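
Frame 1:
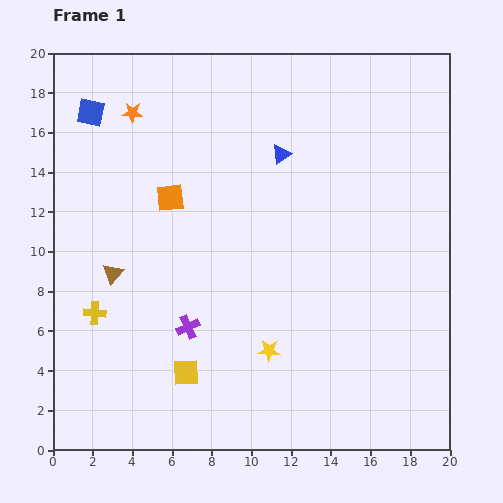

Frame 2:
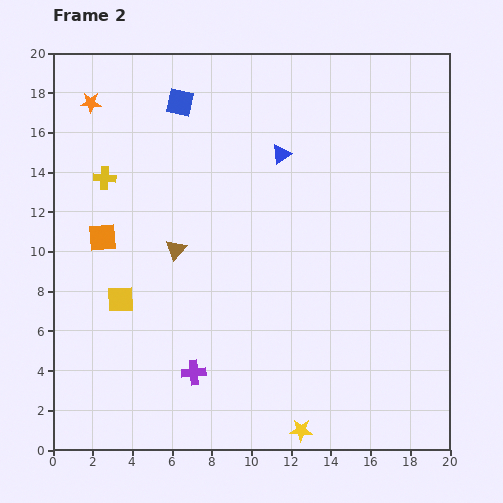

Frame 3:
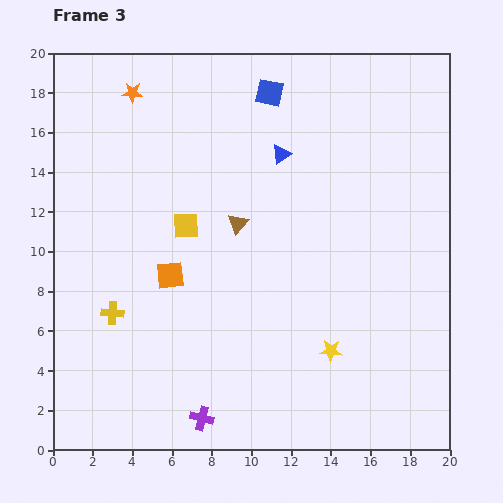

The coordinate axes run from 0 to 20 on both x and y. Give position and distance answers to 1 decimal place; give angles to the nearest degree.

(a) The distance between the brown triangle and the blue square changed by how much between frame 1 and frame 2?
-0.8

Distance in frame 1: 8.2. Distance in frame 2: 7.4.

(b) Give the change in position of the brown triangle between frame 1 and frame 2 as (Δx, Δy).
(3.2, 1.2)

The brown triangle was at (3.0, 8.9) in frame 1 and (6.2, 10.1) in frame 2.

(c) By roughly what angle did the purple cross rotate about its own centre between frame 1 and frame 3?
39° clockwise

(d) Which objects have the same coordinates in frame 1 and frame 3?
the blue triangle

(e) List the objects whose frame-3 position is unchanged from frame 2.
the blue triangle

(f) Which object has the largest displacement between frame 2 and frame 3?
the yellow cross

(moved 6.8; next 5.0)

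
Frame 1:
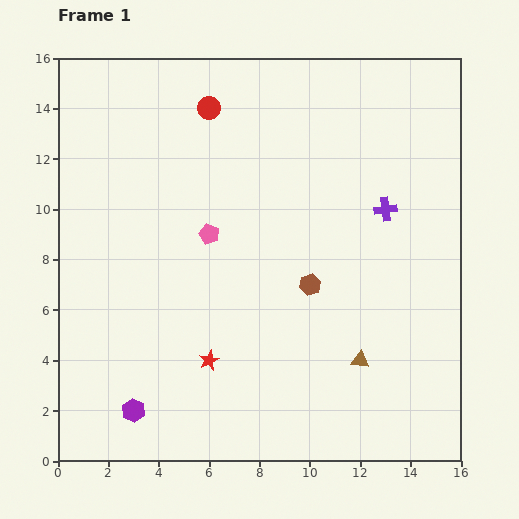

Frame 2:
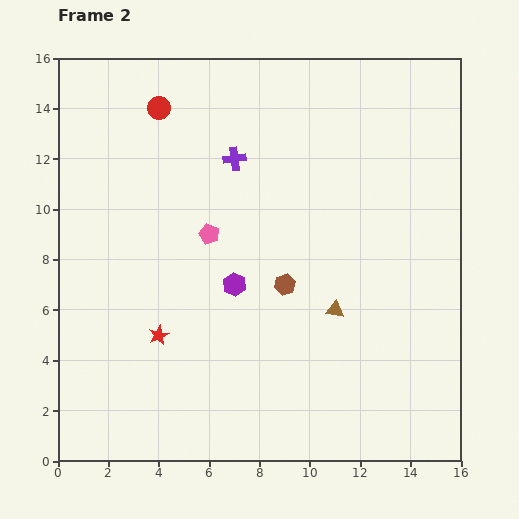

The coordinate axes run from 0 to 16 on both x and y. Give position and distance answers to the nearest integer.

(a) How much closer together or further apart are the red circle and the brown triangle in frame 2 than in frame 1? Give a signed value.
-1

Distance in frame 1: 12. Distance in frame 2: 11.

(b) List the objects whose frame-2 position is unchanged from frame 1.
the pink pentagon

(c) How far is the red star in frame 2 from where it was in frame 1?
2

The red star moved from (6, 4) to (4, 5), a distance of √(2² + 1²) ≈ 2.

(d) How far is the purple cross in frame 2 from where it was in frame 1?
6

The purple cross moved from (13, 10) to (7, 12), a distance of √(6² + 2²) ≈ 6.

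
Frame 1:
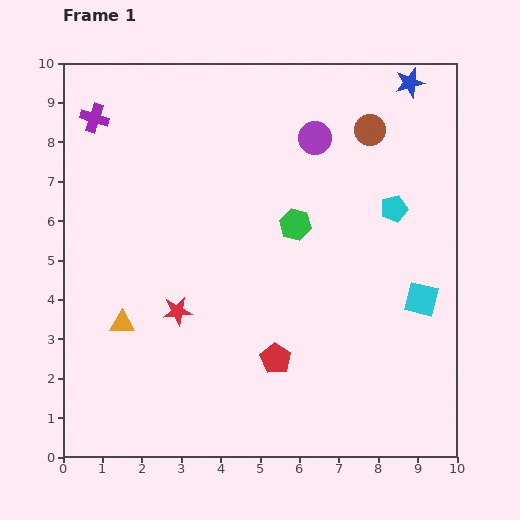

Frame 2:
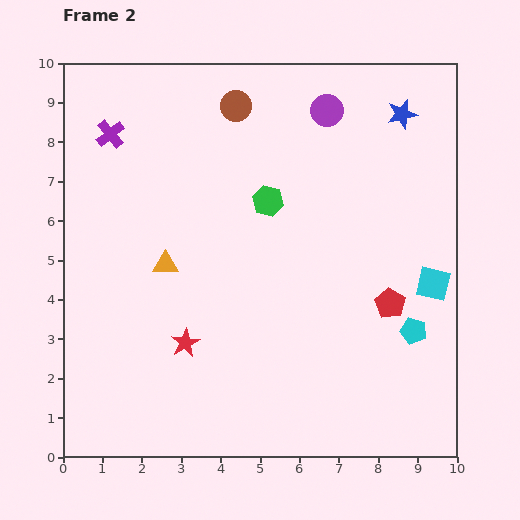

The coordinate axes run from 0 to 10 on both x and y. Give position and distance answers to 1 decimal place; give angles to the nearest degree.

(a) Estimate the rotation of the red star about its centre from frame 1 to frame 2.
23° counter-clockwise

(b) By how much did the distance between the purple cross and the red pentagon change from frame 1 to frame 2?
+0.7

Distance in frame 1: 7.6. Distance in frame 2: 8.3.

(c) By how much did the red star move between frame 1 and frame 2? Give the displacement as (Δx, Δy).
(0.2, -0.8)

The red star was at (2.9, 3.7) in frame 1 and (3.1, 2.9) in frame 2.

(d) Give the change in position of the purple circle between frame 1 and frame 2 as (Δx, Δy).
(0.3, 0.7)

The purple circle was at (6.4, 8.1) in frame 1 and (6.7, 8.8) in frame 2.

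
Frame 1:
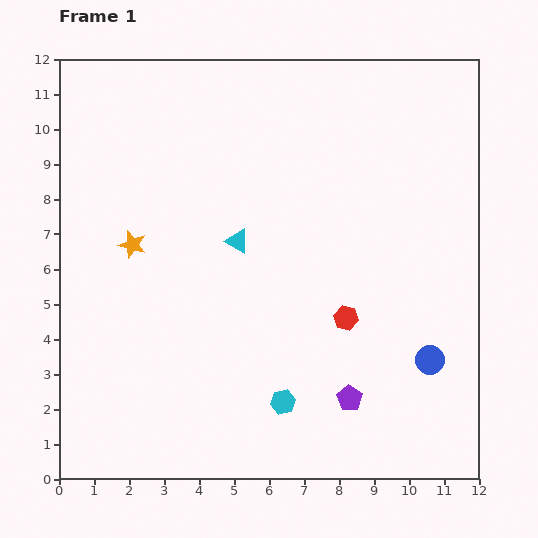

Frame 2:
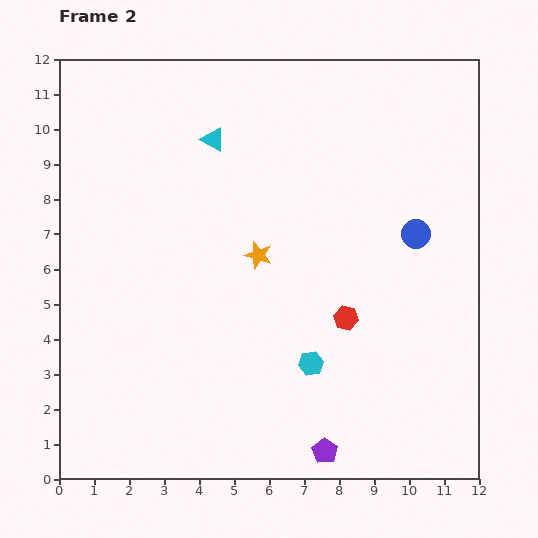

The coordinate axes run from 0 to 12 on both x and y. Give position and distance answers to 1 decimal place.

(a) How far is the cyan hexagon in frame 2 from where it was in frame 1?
1.4

The cyan hexagon moved from (6.4, 2.2) to (7.2, 3.3), a distance of √(0.8² + 1.1²) ≈ 1.4.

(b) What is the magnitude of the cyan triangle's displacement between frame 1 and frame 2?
3.0

The cyan triangle moved from (5.1, 6.8) to (4.4, 9.7), a distance of √(0.7² + 2.9²) ≈ 3.0.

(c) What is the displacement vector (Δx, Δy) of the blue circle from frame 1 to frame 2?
(-0.4, 3.6)

The blue circle was at (10.6, 3.4) in frame 1 and (10.2, 7.0) in frame 2.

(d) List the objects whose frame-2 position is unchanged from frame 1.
the red hexagon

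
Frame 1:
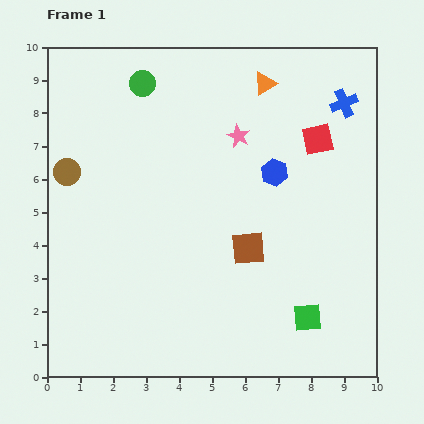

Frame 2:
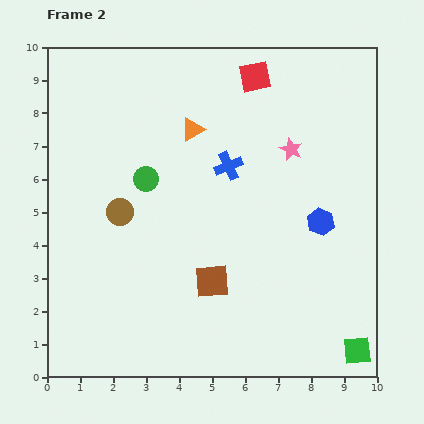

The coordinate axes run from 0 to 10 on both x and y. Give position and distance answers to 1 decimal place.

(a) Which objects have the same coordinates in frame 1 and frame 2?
none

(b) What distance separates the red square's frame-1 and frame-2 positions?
2.7

The red square moved from (8.2, 7.2) to (6.3, 9.1), a distance of √(1.9² + 1.9²) ≈ 2.7.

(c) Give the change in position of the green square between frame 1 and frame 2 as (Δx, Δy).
(1.5, -1.0)

The green square was at (7.9, 1.8) in frame 1 and (9.4, 0.8) in frame 2.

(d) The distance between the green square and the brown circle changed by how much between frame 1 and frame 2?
-0.2

Distance in frame 1: 8.5. Distance in frame 2: 8.3.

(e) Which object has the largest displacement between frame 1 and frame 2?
the blue cross

(moved 4.0; next 2.9)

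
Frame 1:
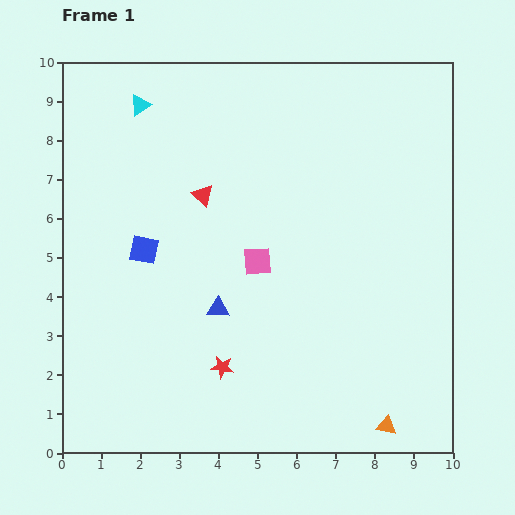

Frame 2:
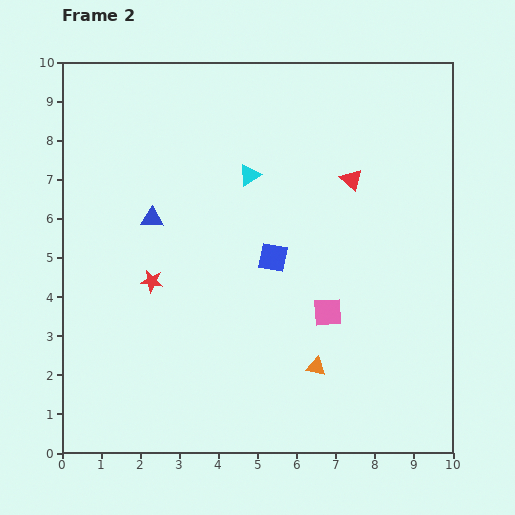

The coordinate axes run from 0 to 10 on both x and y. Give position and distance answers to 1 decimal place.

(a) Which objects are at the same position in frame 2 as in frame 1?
none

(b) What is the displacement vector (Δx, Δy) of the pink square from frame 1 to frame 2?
(1.8, -1.3)

The pink square was at (5.0, 4.9) in frame 1 and (6.8, 3.6) in frame 2.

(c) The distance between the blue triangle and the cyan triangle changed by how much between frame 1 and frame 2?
-2.9

Distance in frame 1: 5.6. Distance in frame 2: 2.7.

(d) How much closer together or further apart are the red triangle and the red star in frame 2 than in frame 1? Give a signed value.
+1.3

Distance in frame 1: 4.4. Distance in frame 2: 5.7.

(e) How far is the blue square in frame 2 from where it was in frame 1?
3.3

The blue square moved from (2.1, 5.2) to (5.4, 5.0), a distance of √(3.3² + 0.2²) ≈ 3.3.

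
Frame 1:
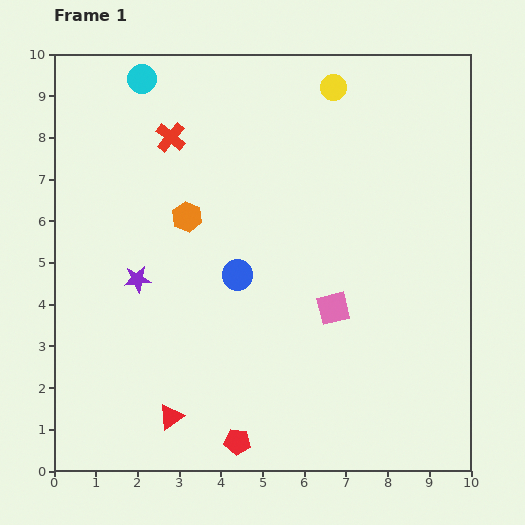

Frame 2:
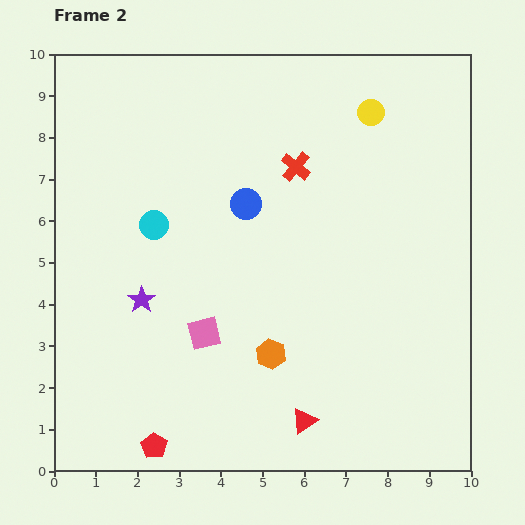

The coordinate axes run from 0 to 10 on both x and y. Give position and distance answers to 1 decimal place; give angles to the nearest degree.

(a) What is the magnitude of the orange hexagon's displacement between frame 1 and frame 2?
3.9

The orange hexagon moved from (3.2, 6.1) to (5.2, 2.8), a distance of √(2.0² + 3.3²) ≈ 3.9.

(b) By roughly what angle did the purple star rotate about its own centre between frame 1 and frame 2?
29° counter-clockwise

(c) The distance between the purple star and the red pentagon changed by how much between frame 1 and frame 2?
-1.1

Distance in frame 1: 4.6. Distance in frame 2: 3.5.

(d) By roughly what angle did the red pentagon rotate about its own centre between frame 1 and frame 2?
28° clockwise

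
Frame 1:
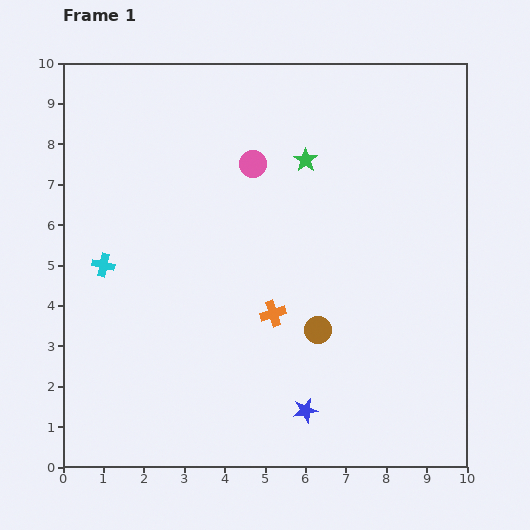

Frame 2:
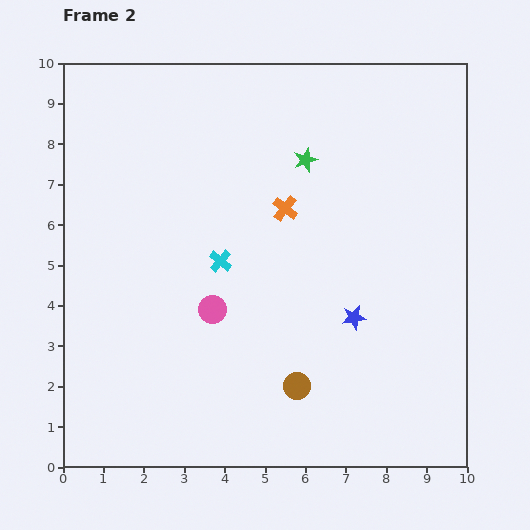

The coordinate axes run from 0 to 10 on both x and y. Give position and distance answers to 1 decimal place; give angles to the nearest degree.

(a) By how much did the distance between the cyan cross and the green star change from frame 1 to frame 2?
-2.3

Distance in frame 1: 5.6. Distance in frame 2: 3.3.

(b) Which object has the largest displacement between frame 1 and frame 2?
the pink circle

(moved 3.7; next 2.9)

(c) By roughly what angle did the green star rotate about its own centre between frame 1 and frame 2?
17° clockwise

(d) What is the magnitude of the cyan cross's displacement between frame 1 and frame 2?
2.9

The cyan cross moved from (1.0, 5.0) to (3.9, 5.1), a distance of √(2.9² + 0.1²) ≈ 2.9.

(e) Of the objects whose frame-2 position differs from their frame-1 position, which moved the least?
the brown circle

(moved 1.5)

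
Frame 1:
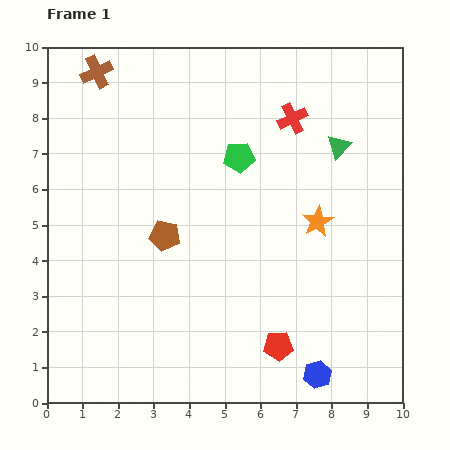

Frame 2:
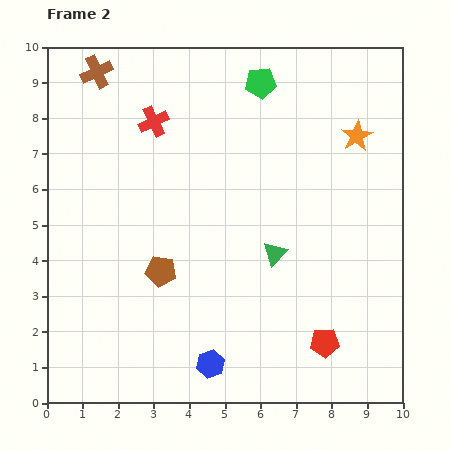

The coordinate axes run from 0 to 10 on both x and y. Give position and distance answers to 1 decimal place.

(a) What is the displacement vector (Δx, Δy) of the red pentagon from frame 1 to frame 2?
(1.3, 0.1)

The red pentagon was at (6.5, 1.6) in frame 1 and (7.8, 1.7) in frame 2.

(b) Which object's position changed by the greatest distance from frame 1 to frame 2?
the red cross

(moved 3.9; next 3.5)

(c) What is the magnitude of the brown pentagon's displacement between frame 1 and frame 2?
1.0

The brown pentagon moved from (3.3, 4.7) to (3.2, 3.7), a distance of √(0.1² + 1.0²) ≈ 1.0.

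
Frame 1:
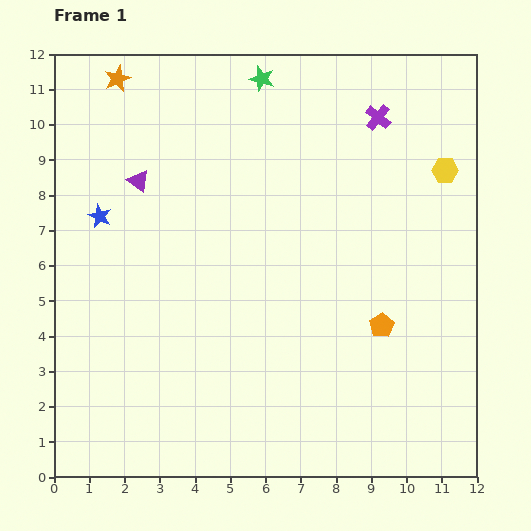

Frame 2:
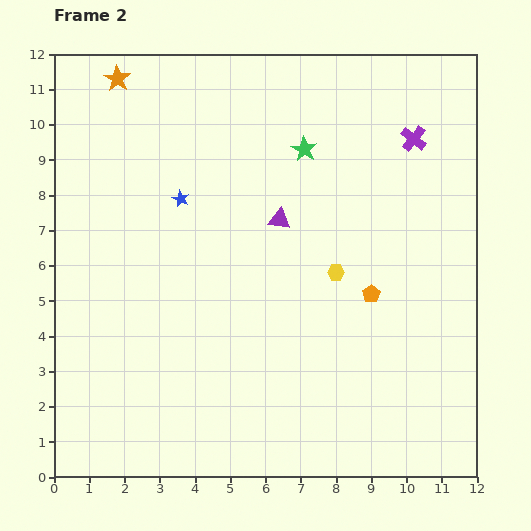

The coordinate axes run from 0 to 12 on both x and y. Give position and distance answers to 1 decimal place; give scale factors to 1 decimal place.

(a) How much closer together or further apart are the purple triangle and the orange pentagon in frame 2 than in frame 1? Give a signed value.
-4.7

Distance in frame 1: 8.0. Distance in frame 2: 3.3.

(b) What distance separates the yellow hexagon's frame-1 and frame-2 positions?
4.2

The yellow hexagon moved from (11.1, 8.7) to (8.0, 5.8), a distance of √(3.1² + 2.9²) ≈ 4.2.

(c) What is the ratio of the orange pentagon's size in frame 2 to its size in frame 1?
0.7×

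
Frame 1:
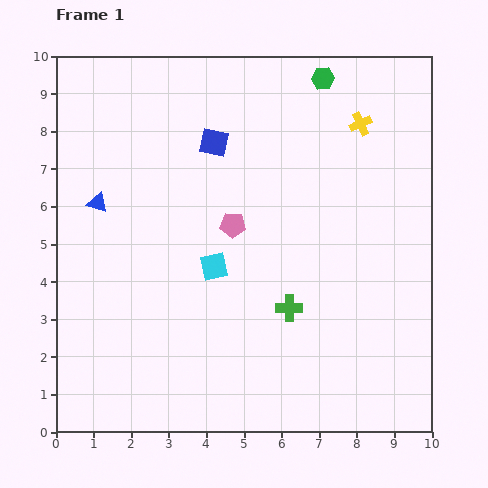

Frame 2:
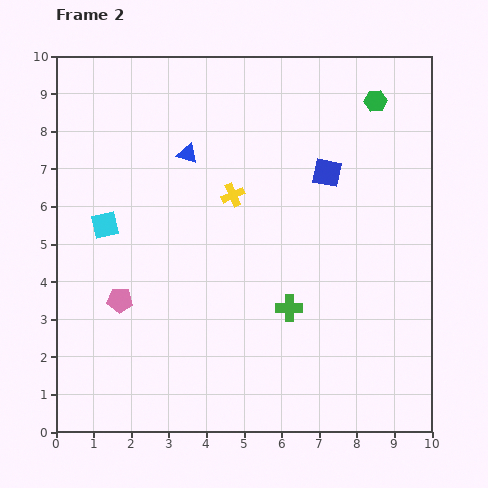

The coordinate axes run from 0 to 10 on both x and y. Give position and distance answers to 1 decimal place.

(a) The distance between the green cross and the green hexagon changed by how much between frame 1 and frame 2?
-0.2

Distance in frame 1: 6.2. Distance in frame 2: 6.0.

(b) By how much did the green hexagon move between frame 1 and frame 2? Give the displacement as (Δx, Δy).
(1.4, -0.6)

The green hexagon was at (7.1, 9.4) in frame 1 and (8.5, 8.8) in frame 2.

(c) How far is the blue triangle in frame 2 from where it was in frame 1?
2.7

The blue triangle moved from (1.1, 6.1) to (3.5, 7.4), a distance of √(2.4² + 1.3²) ≈ 2.7.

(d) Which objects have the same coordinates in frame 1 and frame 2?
the green cross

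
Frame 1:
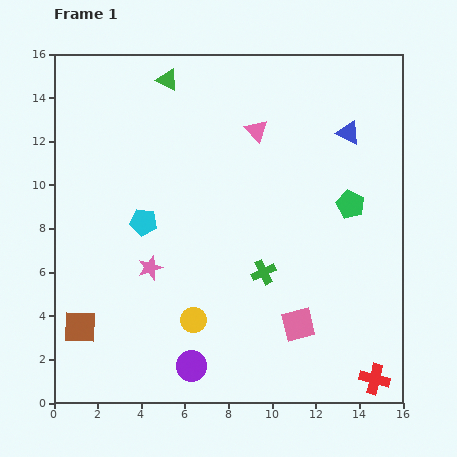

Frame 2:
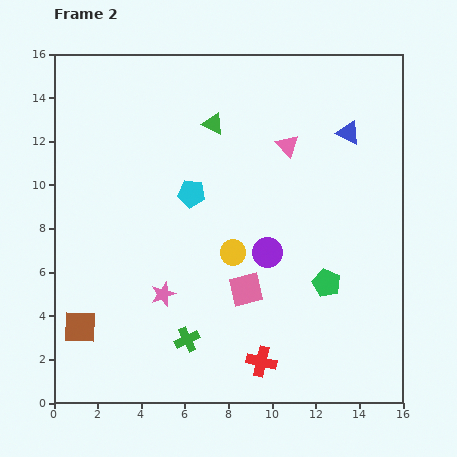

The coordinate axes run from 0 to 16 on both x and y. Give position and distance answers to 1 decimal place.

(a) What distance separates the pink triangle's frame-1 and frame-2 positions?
1.6

The pink triangle moved from (9.3, 12.5) to (10.7, 11.8), a distance of √(1.4² + 0.7²) ≈ 1.6.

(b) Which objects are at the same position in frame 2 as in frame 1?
the brown square, the blue triangle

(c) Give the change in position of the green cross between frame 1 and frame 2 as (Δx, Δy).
(-3.5, -3.1)

The green cross was at (9.6, 6.0) in frame 1 and (6.1, 2.9) in frame 2.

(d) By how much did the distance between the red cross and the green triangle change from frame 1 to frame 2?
-5.6

Distance in frame 1: 16.7. Distance in frame 2: 11.1.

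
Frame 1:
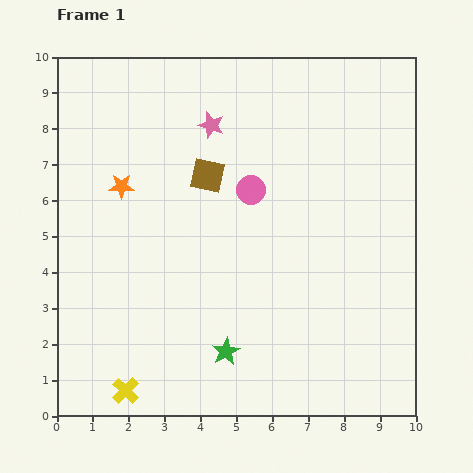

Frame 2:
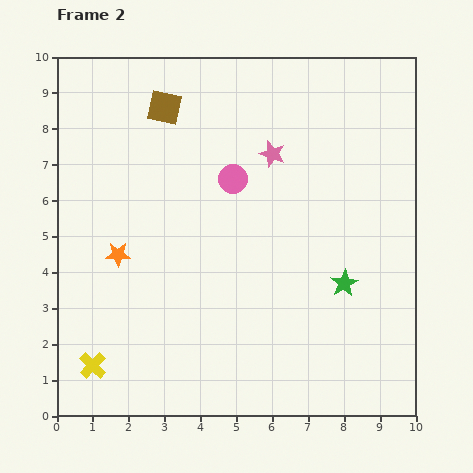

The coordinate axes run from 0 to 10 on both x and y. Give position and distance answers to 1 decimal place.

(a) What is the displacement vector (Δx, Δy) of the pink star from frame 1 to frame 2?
(1.7, -0.8)

The pink star was at (4.3, 8.1) in frame 1 and (6.0, 7.3) in frame 2.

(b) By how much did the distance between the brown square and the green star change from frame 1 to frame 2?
+2.1

Distance in frame 1: 4.9. Distance in frame 2: 7.0.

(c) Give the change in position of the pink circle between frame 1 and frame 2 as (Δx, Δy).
(-0.5, 0.3)

The pink circle was at (5.4, 6.3) in frame 1 and (4.9, 6.6) in frame 2.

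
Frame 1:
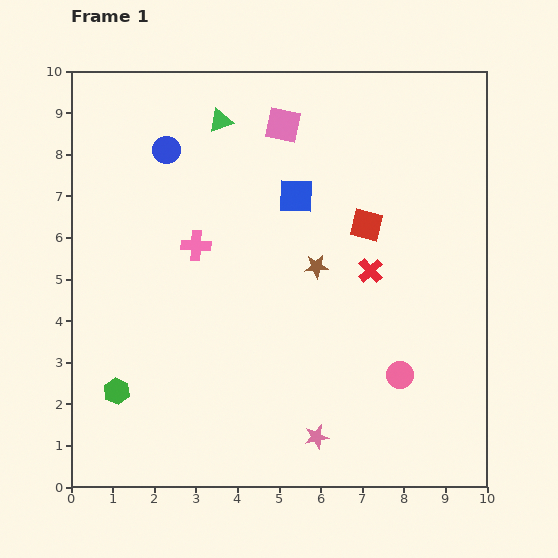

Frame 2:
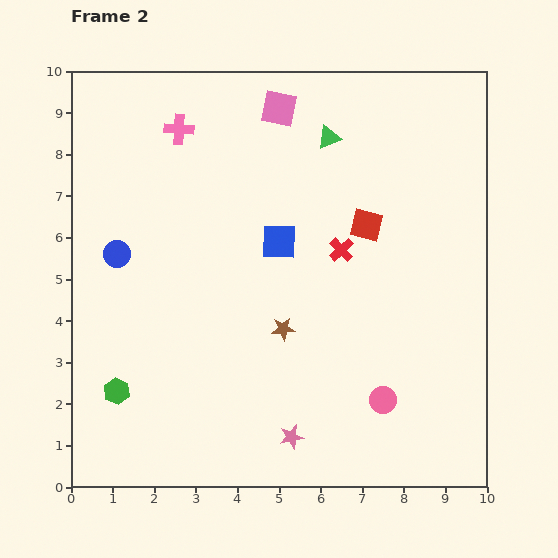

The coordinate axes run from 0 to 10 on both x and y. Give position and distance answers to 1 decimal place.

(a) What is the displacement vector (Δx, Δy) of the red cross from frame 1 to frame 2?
(-0.7, 0.5)

The red cross was at (7.2, 5.2) in frame 1 and (6.5, 5.7) in frame 2.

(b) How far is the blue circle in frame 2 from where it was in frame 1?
2.8

The blue circle moved from (2.3, 8.1) to (1.1, 5.6), a distance of √(1.2² + 2.5²) ≈ 2.8.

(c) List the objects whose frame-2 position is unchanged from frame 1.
the red square, the green hexagon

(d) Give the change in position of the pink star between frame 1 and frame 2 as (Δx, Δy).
(-0.6, 0.0)

The pink star was at (5.9, 1.2) in frame 1 and (5.3, 1.2) in frame 2.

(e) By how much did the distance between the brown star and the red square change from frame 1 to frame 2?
+1.6

Distance in frame 1: 1.6. Distance in frame 2: 3.2.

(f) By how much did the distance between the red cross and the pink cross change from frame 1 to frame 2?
+0.7

Distance in frame 1: 4.2. Distance in frame 2: 4.9.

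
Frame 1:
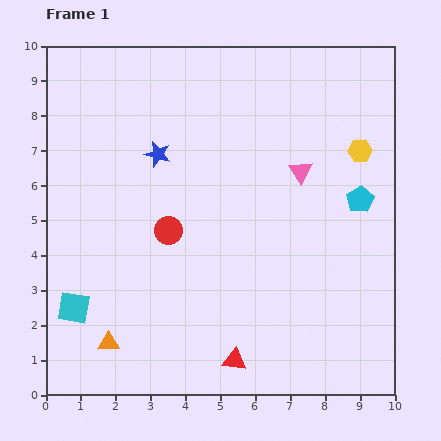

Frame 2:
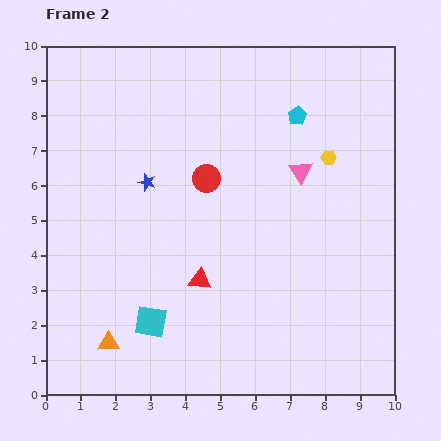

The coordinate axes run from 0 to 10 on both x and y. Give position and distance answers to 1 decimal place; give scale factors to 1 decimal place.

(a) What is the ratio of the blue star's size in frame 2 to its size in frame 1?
0.7×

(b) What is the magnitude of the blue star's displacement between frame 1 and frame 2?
0.9

The blue star moved from (3.2, 6.9) to (2.9, 6.1), a distance of √(0.3² + 0.8²) ≈ 0.9.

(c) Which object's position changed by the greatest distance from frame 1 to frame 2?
the cyan pentagon

(moved 3.0; next 2.5)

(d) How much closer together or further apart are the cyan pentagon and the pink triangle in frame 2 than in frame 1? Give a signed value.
-0.3

Distance in frame 1: 1.9. Distance in frame 2: 1.6.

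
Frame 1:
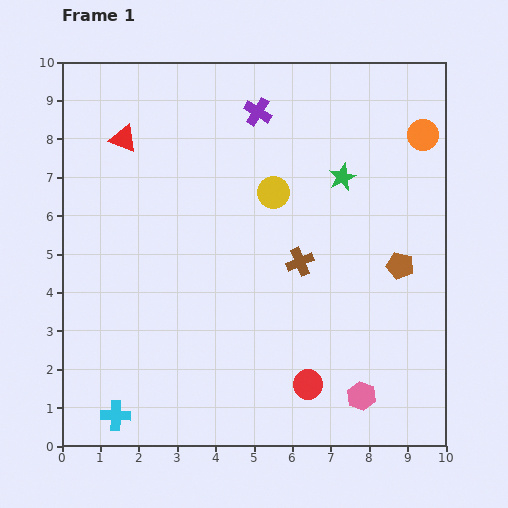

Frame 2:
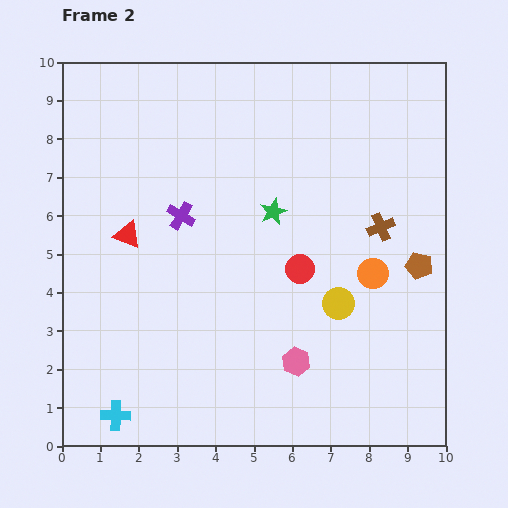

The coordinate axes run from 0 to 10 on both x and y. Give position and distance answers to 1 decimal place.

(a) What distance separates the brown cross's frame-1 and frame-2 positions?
2.3

The brown cross moved from (6.2, 4.8) to (8.3, 5.7), a distance of √(2.1² + 0.9²) ≈ 2.3.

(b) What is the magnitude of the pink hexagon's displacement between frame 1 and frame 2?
1.9

The pink hexagon moved from (7.8, 1.3) to (6.1, 2.2), a distance of √(1.7² + 0.9²) ≈ 1.9.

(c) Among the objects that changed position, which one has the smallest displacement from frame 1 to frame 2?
the brown pentagon

(moved 0.5)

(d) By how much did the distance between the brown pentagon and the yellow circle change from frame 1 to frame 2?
-1.5

Distance in frame 1: 3.8. Distance in frame 2: 2.3.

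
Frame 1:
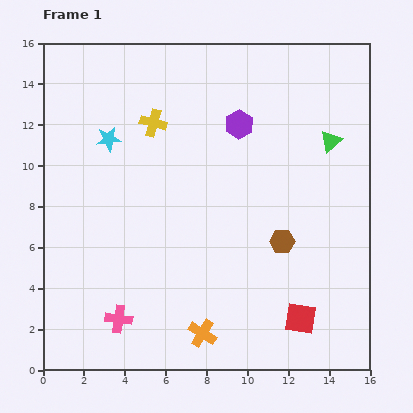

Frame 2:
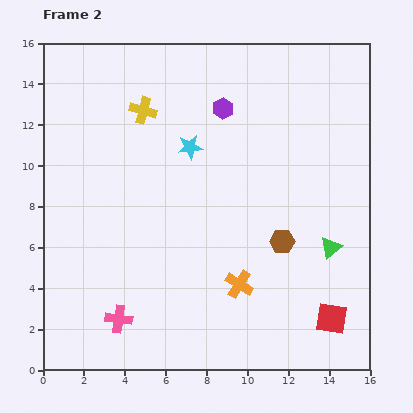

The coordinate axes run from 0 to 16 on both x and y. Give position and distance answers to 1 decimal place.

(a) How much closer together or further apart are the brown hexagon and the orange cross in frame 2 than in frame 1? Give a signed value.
-3.0

Distance in frame 1: 6.0. Distance in frame 2: 3.0.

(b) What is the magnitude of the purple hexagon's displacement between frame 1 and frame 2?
1.1

The purple hexagon moved from (9.6, 12.0) to (8.8, 12.8), a distance of √(0.8² + 0.8²) ≈ 1.1.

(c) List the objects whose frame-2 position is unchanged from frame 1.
the pink cross, the brown hexagon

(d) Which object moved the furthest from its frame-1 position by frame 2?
the green triangle

(moved 5.2; next 4.0)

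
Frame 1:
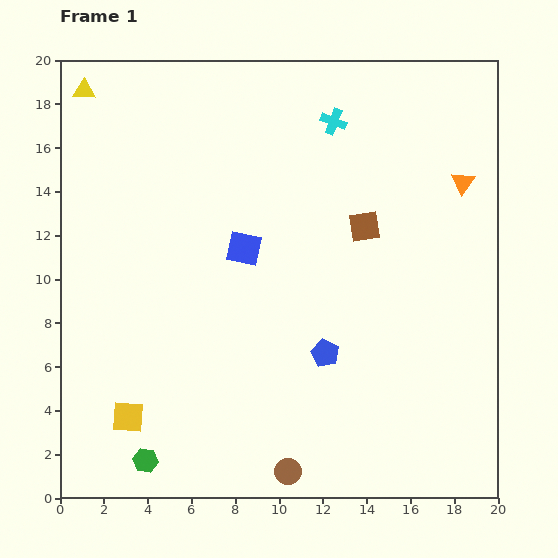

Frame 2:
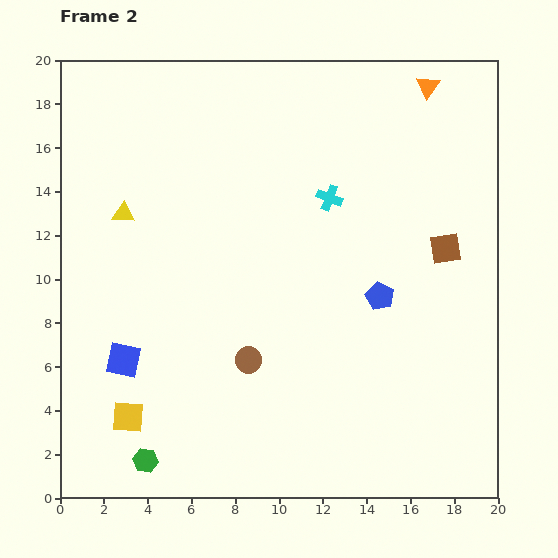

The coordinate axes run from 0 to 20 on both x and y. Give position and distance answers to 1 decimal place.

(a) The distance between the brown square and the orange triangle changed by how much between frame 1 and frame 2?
+2.5

Distance in frame 1: 4.9. Distance in frame 2: 7.4.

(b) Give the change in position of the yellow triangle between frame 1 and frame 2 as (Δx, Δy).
(1.8, -5.6)

The yellow triangle was at (1.1, 18.6) in frame 1 and (2.9, 13.0) in frame 2.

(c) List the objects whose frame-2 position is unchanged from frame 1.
the yellow square, the green hexagon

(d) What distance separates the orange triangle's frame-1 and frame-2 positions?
4.7

The orange triangle moved from (18.4, 14.4) to (16.8, 18.8), a distance of √(1.6² + 4.4²) ≈ 4.7.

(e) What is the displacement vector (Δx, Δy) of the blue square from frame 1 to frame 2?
(-5.5, -5.1)

The blue square was at (8.4, 11.4) in frame 1 and (2.9, 6.3) in frame 2.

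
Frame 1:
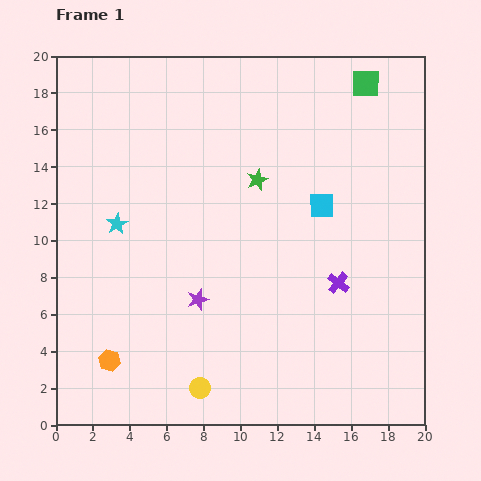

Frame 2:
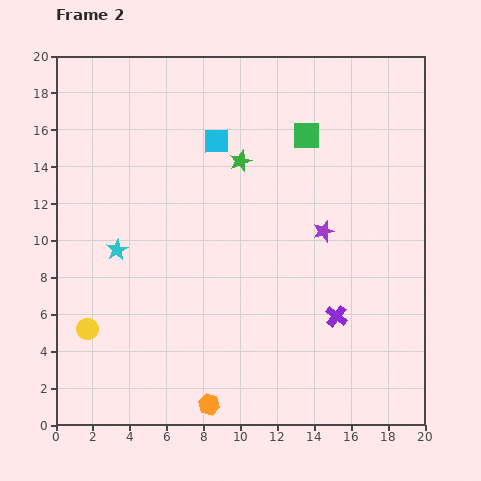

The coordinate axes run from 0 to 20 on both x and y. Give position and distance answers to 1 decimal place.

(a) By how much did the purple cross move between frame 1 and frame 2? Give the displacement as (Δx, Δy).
(-0.1, -1.8)

The purple cross was at (15.3, 7.7) in frame 1 and (15.2, 5.9) in frame 2.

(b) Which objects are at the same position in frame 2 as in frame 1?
none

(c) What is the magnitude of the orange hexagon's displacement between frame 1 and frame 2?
5.9

The orange hexagon moved from (2.9, 3.5) to (8.3, 1.1), a distance of √(5.4² + 2.4²) ≈ 5.9.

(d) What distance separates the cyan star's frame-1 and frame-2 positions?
1.4

The cyan star moved from (3.3, 10.9) to (3.3, 9.5), a distance of √(0.0² + 1.4²) ≈ 1.4.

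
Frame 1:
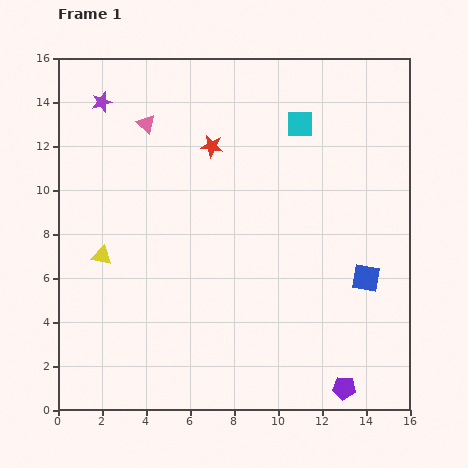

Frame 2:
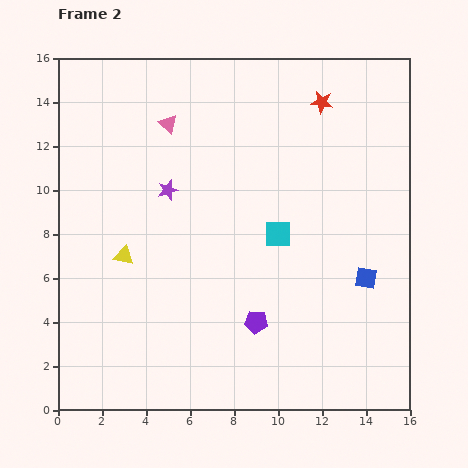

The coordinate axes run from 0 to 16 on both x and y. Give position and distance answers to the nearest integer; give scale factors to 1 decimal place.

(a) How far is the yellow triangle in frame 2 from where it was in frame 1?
1

The yellow triangle moved from (2, 7) to (3, 7), a distance of √(1² + 0²) ≈ 1.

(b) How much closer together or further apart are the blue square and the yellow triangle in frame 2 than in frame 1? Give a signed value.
-1

Distance in frame 1: 12. Distance in frame 2: 11.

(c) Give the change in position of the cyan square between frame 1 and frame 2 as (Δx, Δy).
(-1, -5)

The cyan square was at (11, 13) in frame 1 and (10, 8) in frame 2.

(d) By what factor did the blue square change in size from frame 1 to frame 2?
0.7×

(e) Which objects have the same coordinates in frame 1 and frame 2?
the blue square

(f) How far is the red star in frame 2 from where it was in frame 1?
5

The red star moved from (7, 12) to (12, 14), a distance of √(5² + 2²) ≈ 5.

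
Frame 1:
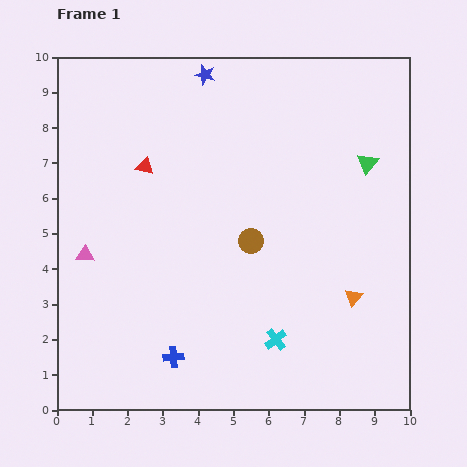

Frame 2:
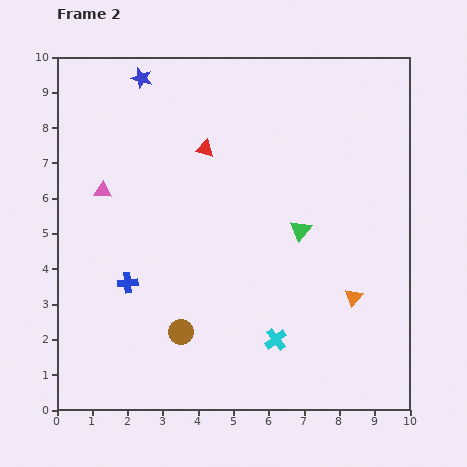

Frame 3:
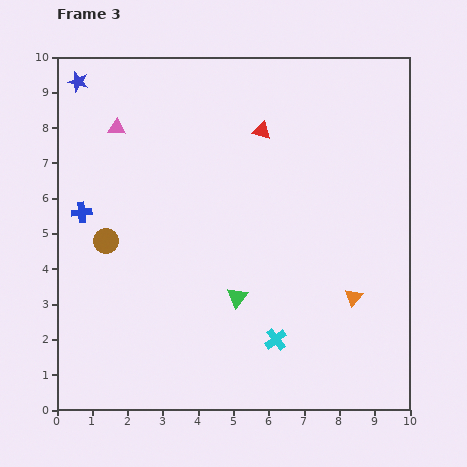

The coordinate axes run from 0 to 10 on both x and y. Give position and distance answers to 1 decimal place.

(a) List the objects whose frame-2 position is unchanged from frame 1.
the cyan cross, the orange triangle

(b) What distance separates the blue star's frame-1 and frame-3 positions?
3.6

The blue star moved from (4.2, 9.5) to (0.6, 9.3), a distance of √(3.6² + 0.2²) ≈ 3.6.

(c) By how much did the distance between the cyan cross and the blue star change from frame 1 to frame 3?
+1.4

Distance in frame 1: 7.8. Distance in frame 3: 9.2.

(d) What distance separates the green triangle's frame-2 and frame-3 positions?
2.6

The green triangle moved from (6.9, 5.1) to (5.1, 3.2), a distance of √(1.8² + 1.9²) ≈ 2.6.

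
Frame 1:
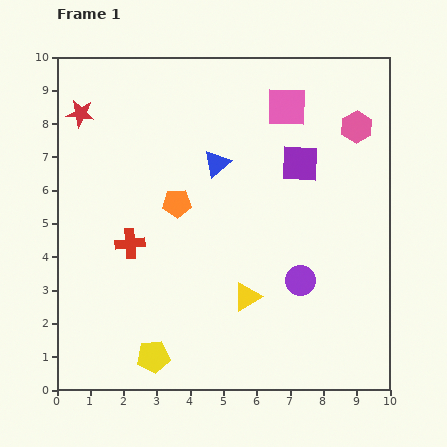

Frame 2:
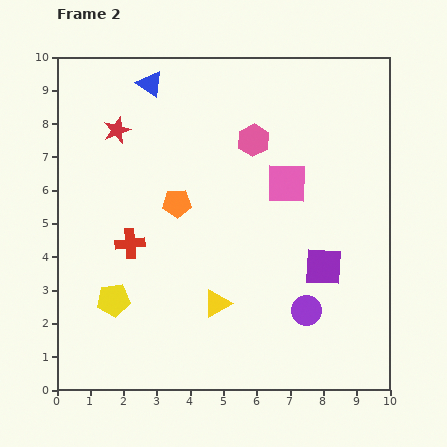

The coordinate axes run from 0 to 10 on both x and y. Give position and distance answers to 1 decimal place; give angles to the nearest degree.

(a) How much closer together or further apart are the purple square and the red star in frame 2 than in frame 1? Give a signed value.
+0.6

Distance in frame 1: 6.8. Distance in frame 2: 7.4.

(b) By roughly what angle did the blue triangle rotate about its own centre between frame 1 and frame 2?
43° counter-clockwise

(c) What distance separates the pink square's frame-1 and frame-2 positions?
2.3

The pink square moved from (6.9, 8.5) to (6.9, 6.2), a distance of √(0.0² + 2.3²) ≈ 2.3.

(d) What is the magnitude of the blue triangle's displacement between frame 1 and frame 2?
3.1

The blue triangle moved from (4.8, 6.8) to (2.8, 9.2), a distance of √(2.0² + 2.4²) ≈ 3.1.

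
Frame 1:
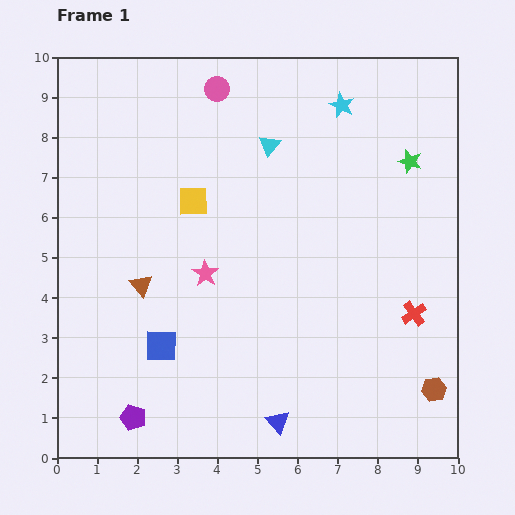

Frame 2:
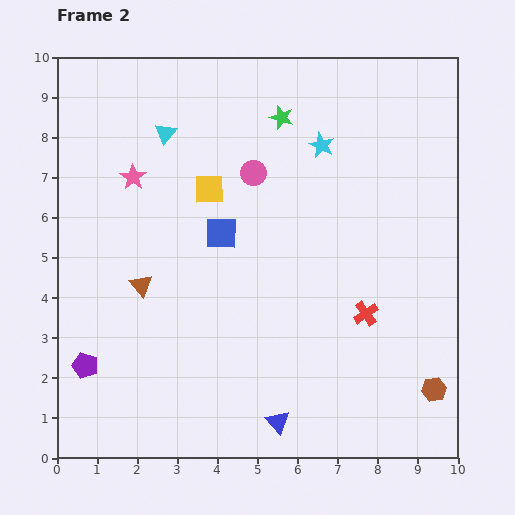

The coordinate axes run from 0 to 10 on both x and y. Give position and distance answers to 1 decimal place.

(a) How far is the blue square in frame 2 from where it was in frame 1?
3.2

The blue square moved from (2.6, 2.8) to (4.1, 5.6), a distance of √(1.5² + 2.8²) ≈ 3.2.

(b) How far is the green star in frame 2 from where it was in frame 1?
3.4

The green star moved from (8.8, 7.4) to (5.6, 8.5), a distance of √(3.2² + 1.1²) ≈ 3.4.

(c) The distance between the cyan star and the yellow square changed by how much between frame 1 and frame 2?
-1.4

Distance in frame 1: 4.4. Distance in frame 2: 3.0.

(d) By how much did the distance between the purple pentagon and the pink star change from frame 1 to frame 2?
+0.9

Distance in frame 1: 4.0. Distance in frame 2: 4.9.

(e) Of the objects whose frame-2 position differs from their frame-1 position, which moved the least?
the yellow square

(moved 0.5)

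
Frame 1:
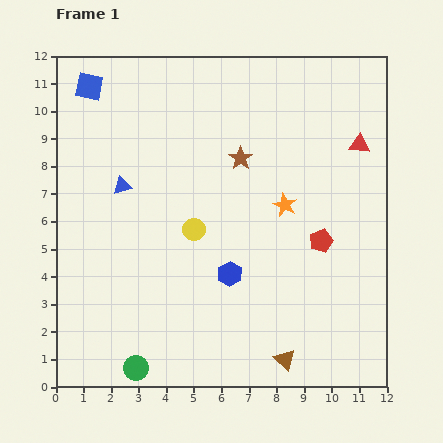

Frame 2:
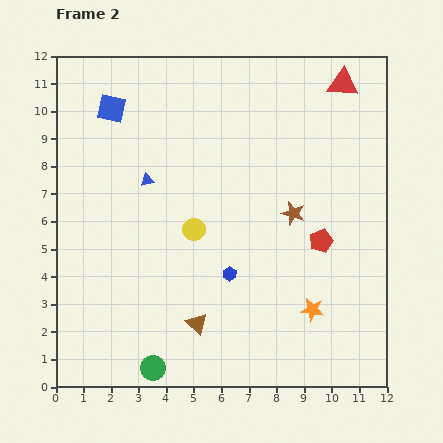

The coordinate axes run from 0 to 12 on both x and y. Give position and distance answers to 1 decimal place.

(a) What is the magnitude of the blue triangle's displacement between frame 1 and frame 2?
0.9

The blue triangle moved from (2.4, 7.3) to (3.3, 7.5), a distance of √(0.9² + 0.2²) ≈ 0.9.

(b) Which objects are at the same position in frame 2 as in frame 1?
the yellow circle, the red pentagon, the blue hexagon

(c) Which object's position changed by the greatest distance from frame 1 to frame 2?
the orange star

(moved 3.9; next 3.5)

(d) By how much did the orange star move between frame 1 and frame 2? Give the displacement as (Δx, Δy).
(1.0, -3.8)

The orange star was at (8.3, 6.6) in frame 1 and (9.3, 2.8) in frame 2.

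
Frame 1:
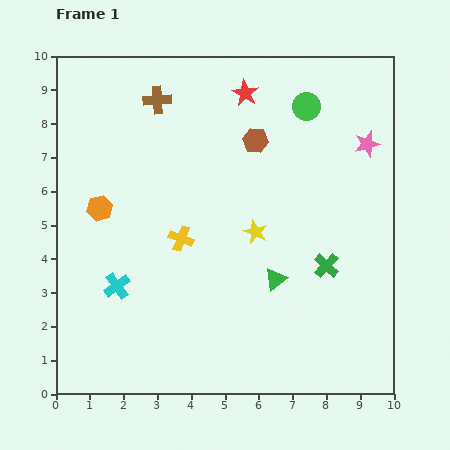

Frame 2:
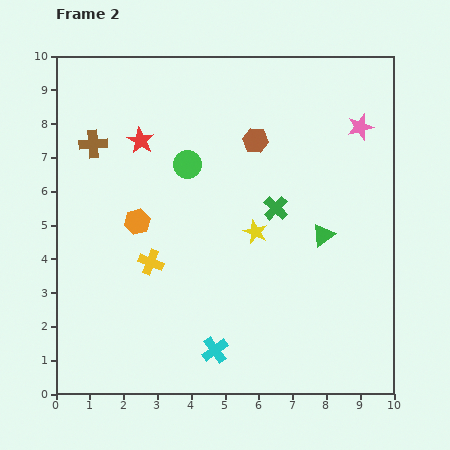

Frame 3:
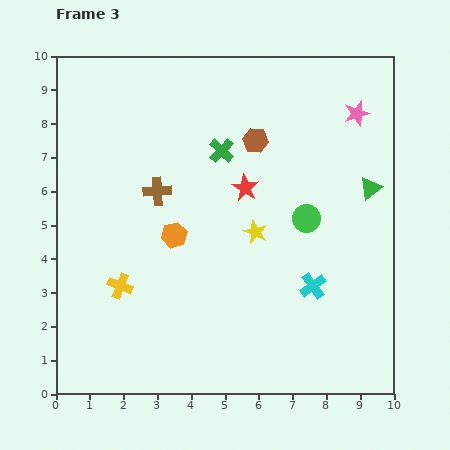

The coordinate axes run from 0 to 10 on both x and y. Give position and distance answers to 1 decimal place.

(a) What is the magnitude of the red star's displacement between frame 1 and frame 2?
3.4

The red star moved from (5.6, 8.9) to (2.5, 7.5), a distance of √(3.1² + 1.4²) ≈ 3.4.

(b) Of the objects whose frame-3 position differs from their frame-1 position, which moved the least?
the pink star

(moved 0.9)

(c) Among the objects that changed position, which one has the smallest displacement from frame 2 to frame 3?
the pink star

(moved 0.4)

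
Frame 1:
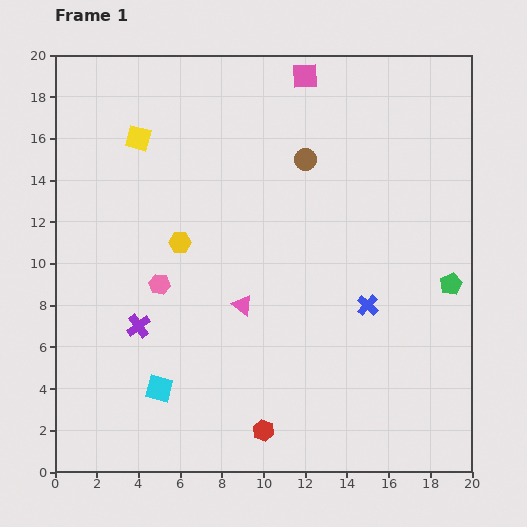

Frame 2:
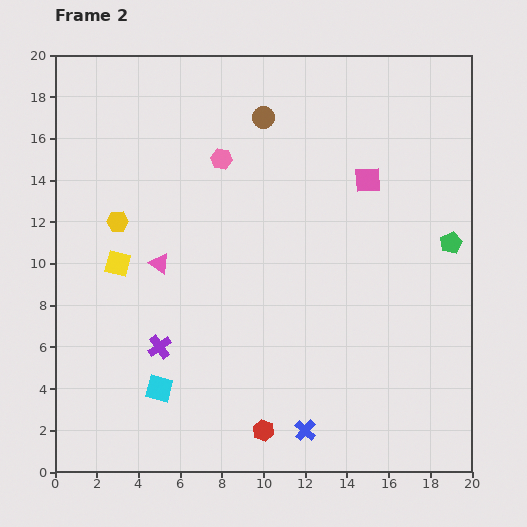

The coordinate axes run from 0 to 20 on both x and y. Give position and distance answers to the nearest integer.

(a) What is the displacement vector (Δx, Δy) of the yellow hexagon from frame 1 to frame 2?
(-3, 1)

The yellow hexagon was at (6, 11) in frame 1 and (3, 12) in frame 2.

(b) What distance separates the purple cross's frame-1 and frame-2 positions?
1

The purple cross moved from (4, 7) to (5, 6), a distance of √(1² + 1²) ≈ 1.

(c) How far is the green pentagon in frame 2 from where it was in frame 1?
2

The green pentagon moved from (19, 9) to (19, 11), a distance of √(0² + 2²) ≈ 2.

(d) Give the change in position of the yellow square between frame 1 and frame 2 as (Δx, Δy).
(-1, -6)

The yellow square was at (4, 16) in frame 1 and (3, 10) in frame 2.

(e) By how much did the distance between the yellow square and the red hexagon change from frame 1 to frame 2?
-4

Distance in frame 1: 15. Distance in frame 2: 11.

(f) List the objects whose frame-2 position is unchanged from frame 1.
the red hexagon, the cyan square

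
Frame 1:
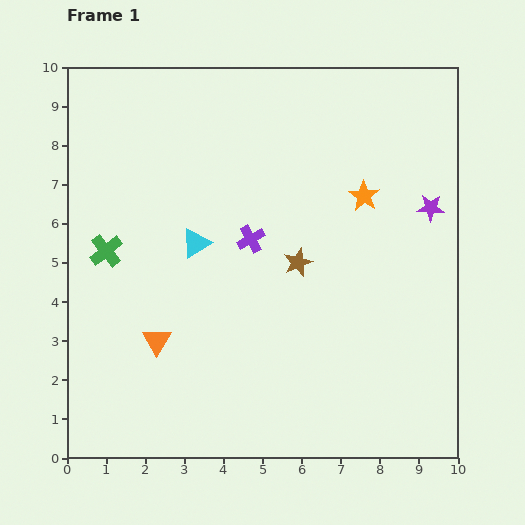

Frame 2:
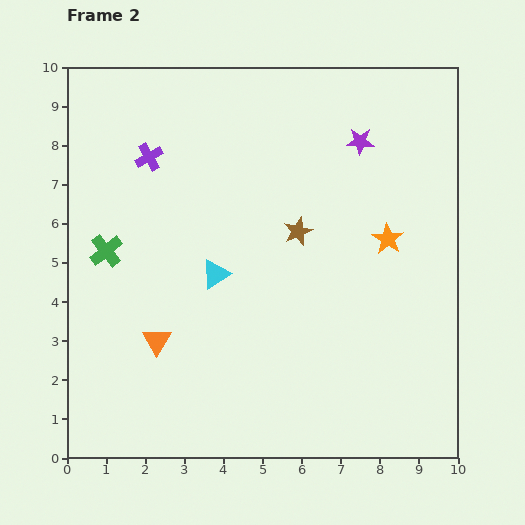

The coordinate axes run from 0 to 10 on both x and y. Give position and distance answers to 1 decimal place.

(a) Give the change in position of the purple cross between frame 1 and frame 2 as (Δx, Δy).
(-2.6, 2.1)

The purple cross was at (4.7, 5.6) in frame 1 and (2.1, 7.7) in frame 2.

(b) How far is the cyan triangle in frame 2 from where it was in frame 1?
0.9

The cyan triangle moved from (3.3, 5.5) to (3.8, 4.7), a distance of √(0.5² + 0.8²) ≈ 0.9.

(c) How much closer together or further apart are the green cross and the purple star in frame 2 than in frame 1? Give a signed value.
-1.3

Distance in frame 1: 8.4. Distance in frame 2: 7.1.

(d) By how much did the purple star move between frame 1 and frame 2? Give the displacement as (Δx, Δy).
(-1.8, 1.7)

The purple star was at (9.3, 6.4) in frame 1 and (7.5, 8.1) in frame 2.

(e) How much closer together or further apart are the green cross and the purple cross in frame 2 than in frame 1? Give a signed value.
-1.1

Distance in frame 1: 3.7. Distance in frame 2: 2.6.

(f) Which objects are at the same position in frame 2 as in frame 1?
the orange triangle, the green cross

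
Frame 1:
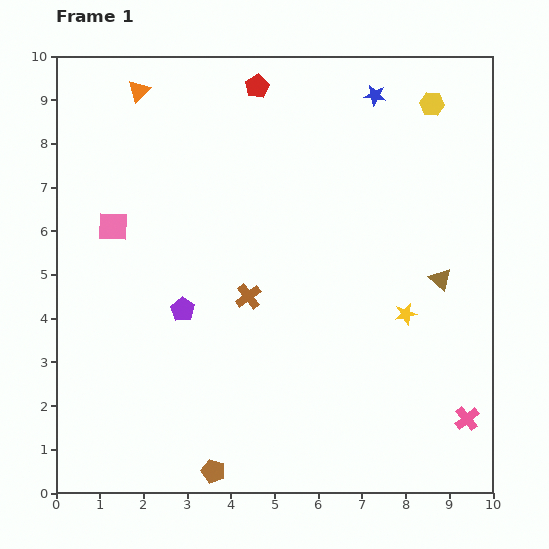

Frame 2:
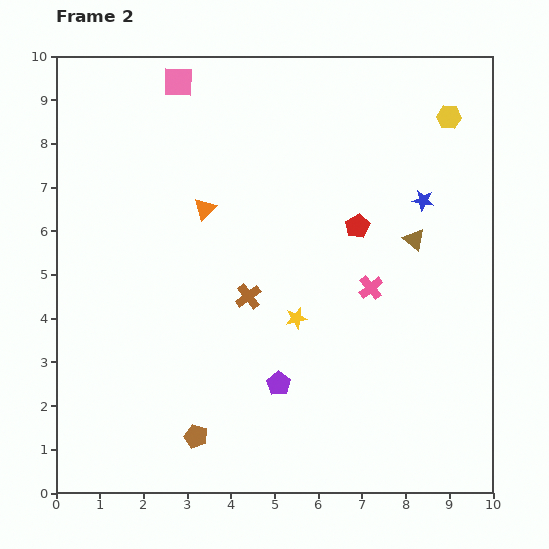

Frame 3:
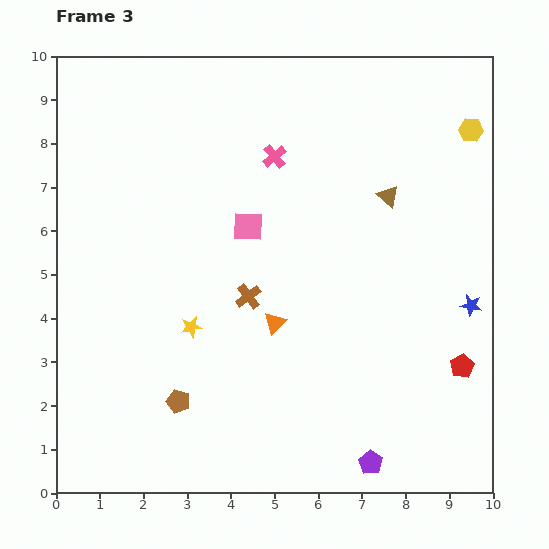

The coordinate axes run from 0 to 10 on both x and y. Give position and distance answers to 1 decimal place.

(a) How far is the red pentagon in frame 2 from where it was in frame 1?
3.9

The red pentagon moved from (4.6, 9.3) to (6.9, 6.1), a distance of √(2.3² + 3.2²) ≈ 3.9.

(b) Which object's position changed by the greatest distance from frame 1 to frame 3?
the red pentagon

(moved 7.9; next 7.4)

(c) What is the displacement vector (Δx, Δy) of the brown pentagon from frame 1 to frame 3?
(-0.8, 1.6)

The brown pentagon was at (3.6, 0.5) in frame 1 and (2.8, 2.1) in frame 3.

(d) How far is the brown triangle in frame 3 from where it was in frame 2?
1.2

The brown triangle moved from (8.2, 5.8) to (7.6, 6.8), a distance of √(0.6² + 1.0²) ≈ 1.2.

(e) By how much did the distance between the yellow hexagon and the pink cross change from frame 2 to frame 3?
+0.2

Distance in frame 2: 4.3. Distance in frame 3: 4.5.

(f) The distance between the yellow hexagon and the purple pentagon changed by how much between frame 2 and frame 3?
+0.7

Distance in frame 2: 7.2. Distance in frame 3: 7.9.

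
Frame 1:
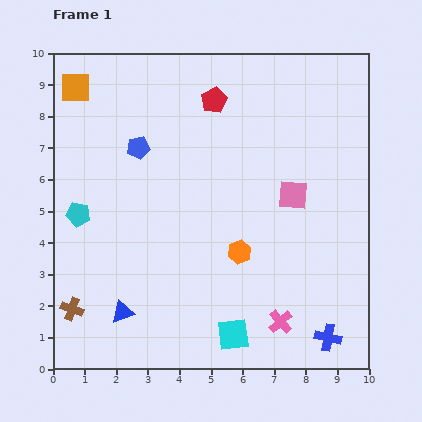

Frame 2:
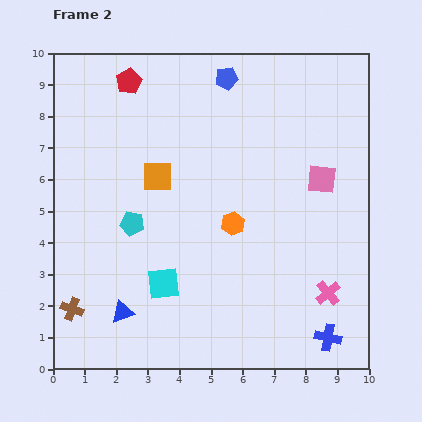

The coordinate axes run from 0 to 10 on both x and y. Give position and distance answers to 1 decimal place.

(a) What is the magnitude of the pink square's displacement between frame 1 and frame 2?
1.0

The pink square moved from (7.6, 5.5) to (8.5, 6.0), a distance of √(0.9² + 0.5²) ≈ 1.0.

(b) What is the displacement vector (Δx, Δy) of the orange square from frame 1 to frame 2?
(2.6, -2.8)

The orange square was at (0.7, 8.9) in frame 1 and (3.3, 6.1) in frame 2.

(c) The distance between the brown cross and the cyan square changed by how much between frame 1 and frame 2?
-2.2

Distance in frame 1: 5.2. Distance in frame 2: 3.0.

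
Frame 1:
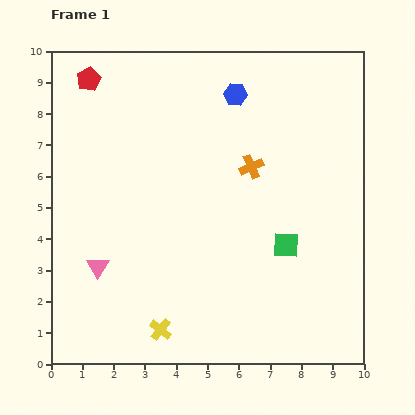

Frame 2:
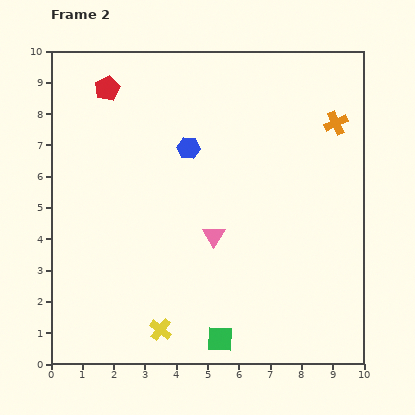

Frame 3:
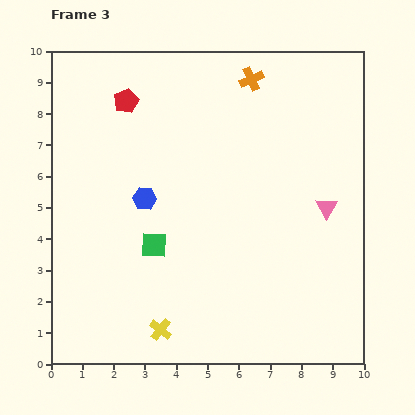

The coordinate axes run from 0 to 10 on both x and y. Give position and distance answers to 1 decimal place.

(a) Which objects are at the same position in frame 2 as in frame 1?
the yellow cross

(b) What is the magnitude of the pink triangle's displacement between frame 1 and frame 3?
7.5

The pink triangle moved from (1.5, 3.1) to (8.8, 5.0), a distance of √(7.3² + 1.9²) ≈ 7.5.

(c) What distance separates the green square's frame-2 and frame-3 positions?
3.7

The green square moved from (5.4, 0.8) to (3.3, 3.8), a distance of √(2.1² + 3.0²) ≈ 3.7.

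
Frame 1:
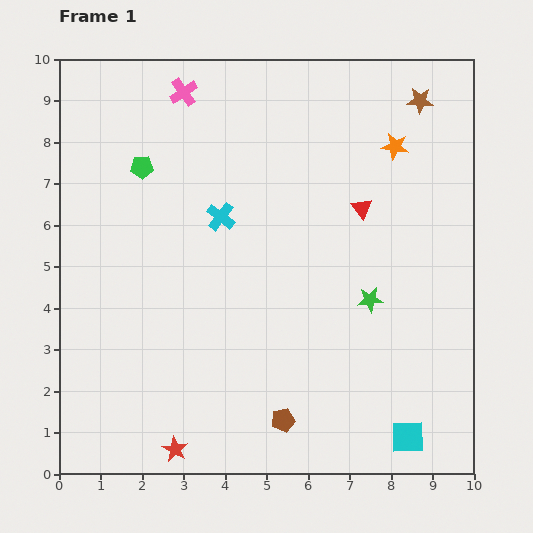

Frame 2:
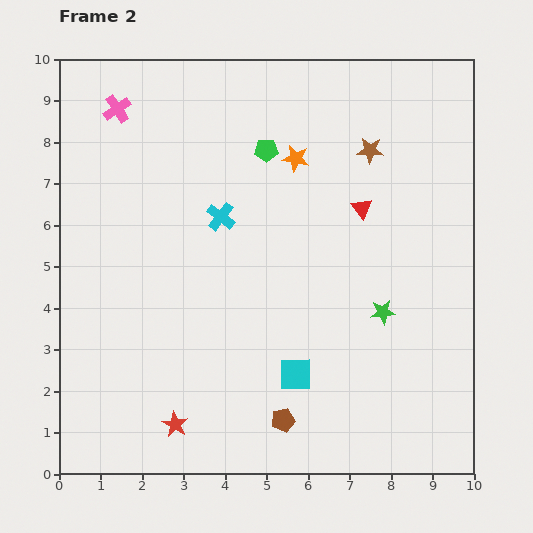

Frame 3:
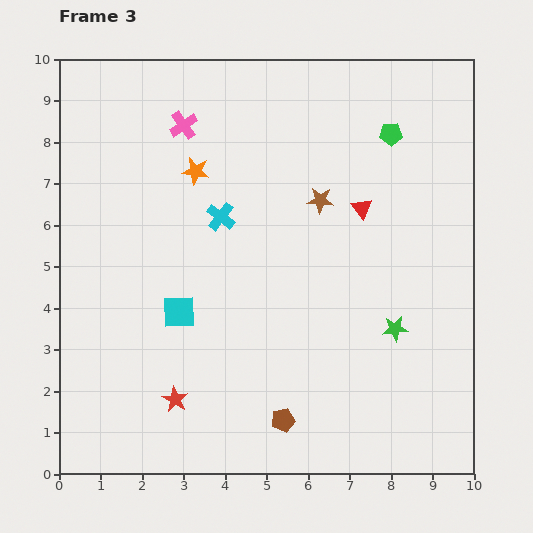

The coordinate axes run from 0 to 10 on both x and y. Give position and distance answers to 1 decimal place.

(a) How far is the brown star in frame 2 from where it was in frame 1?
1.7

The brown star moved from (8.7, 9.0) to (7.5, 7.8), a distance of √(1.2² + 1.2²) ≈ 1.7.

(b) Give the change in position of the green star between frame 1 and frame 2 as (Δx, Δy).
(0.3, -0.3)

The green star was at (7.5, 4.2) in frame 1 and (7.8, 3.9) in frame 2.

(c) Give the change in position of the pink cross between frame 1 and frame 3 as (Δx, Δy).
(0.0, -0.8)

The pink cross was at (3.0, 9.2) in frame 1 and (3.0, 8.4) in frame 3.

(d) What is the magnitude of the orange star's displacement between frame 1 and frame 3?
4.8

The orange star moved from (8.1, 7.9) to (3.3, 7.3), a distance of √(4.8² + 0.6²) ≈ 4.8.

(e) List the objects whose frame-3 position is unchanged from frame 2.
the red triangle, the cyan cross, the brown pentagon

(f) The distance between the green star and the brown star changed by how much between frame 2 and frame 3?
-0.3

Distance in frame 2: 3.9. Distance in frame 3: 3.6.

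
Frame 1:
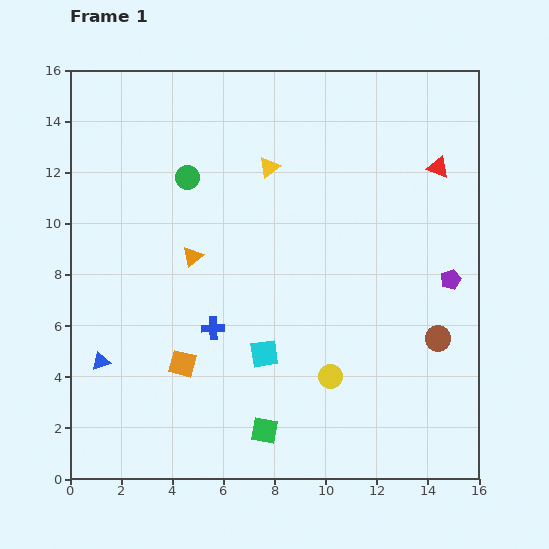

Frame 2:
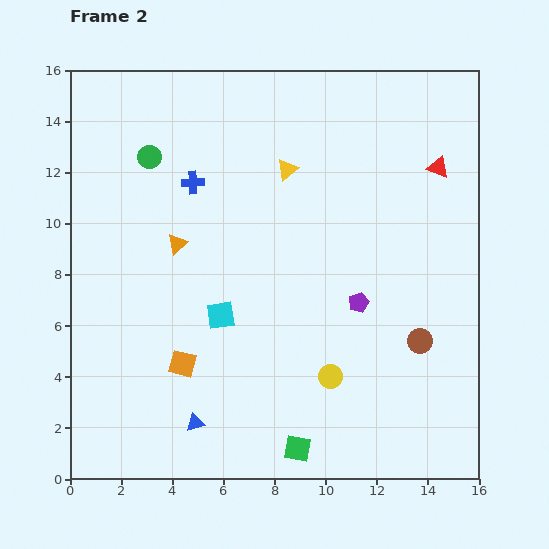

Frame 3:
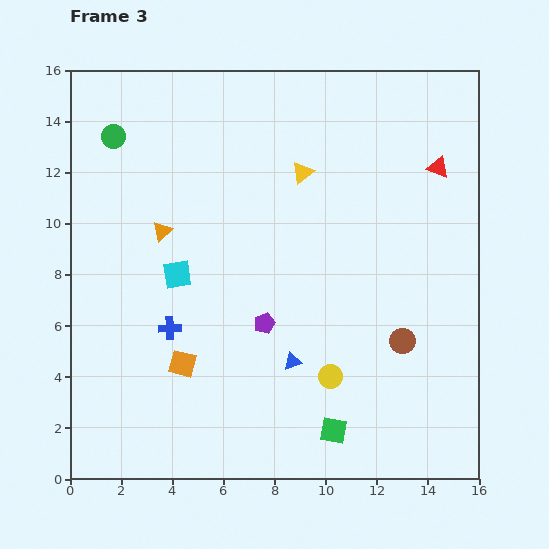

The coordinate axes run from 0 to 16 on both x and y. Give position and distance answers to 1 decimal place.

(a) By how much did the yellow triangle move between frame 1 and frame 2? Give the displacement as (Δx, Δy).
(0.7, -0.1)

The yellow triangle was at (7.8, 12.2) in frame 1 and (8.5, 12.1) in frame 2.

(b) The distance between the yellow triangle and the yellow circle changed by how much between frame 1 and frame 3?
-0.4

Distance in frame 1: 8.5. Distance in frame 3: 8.1.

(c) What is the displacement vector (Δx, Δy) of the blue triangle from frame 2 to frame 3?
(3.8, 2.4)

The blue triangle was at (4.9, 2.2) in frame 2 and (8.7, 4.6) in frame 3.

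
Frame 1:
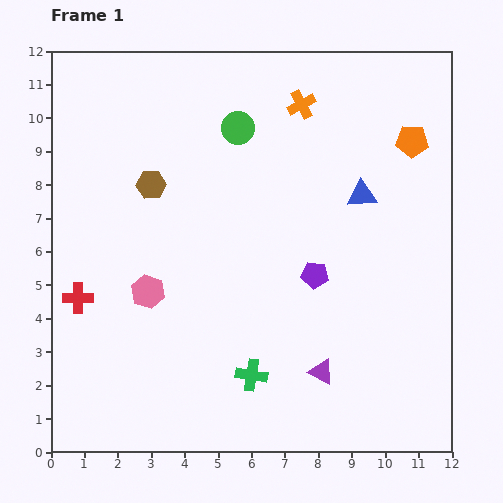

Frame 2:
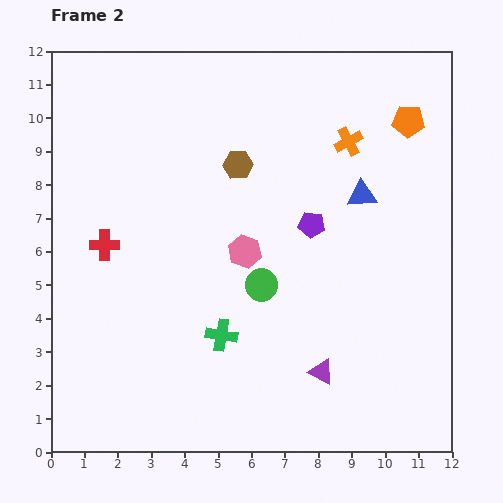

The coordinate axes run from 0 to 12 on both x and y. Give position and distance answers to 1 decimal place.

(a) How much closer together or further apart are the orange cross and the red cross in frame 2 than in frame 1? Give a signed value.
-1.0

Distance in frame 1: 8.9. Distance in frame 2: 7.9.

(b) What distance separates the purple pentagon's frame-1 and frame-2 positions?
1.5

The purple pentagon moved from (7.9, 5.3) to (7.8, 6.8), a distance of √(0.1² + 1.5²) ≈ 1.5.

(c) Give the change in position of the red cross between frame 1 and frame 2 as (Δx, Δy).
(0.8, 1.6)

The red cross was at (0.8, 4.6) in frame 1 and (1.6, 6.2) in frame 2.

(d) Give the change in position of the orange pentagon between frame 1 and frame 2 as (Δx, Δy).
(-0.1, 0.6)

The orange pentagon was at (10.8, 9.3) in frame 1 and (10.7, 9.9) in frame 2.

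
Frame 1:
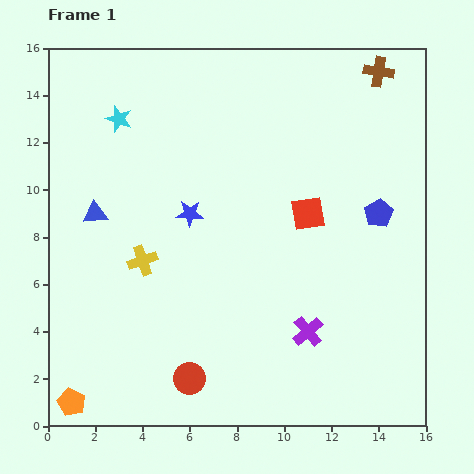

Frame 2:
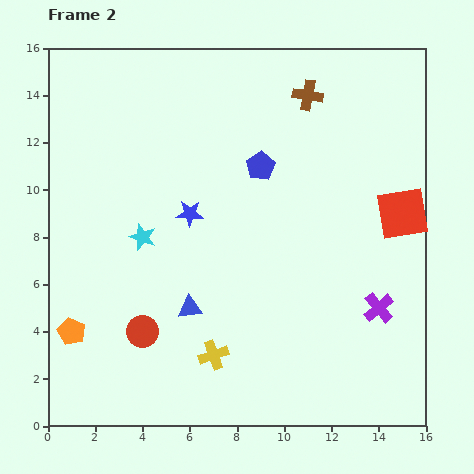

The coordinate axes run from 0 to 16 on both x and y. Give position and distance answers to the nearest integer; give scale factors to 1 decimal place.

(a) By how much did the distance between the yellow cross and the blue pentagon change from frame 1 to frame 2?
-2

Distance in frame 1: 10. Distance in frame 2: 8.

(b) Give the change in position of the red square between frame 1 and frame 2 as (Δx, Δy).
(4, 0)

The red square was at (11, 9) in frame 1 and (15, 9) in frame 2.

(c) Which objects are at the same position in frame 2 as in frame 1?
the blue star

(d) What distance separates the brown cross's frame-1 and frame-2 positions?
3

The brown cross moved from (14, 15) to (11, 14), a distance of √(3² + 1²) ≈ 3.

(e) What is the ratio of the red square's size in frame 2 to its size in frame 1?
1.5×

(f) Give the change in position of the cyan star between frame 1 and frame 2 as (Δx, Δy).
(1, -5)

The cyan star was at (3, 13) in frame 1 and (4, 8) in frame 2.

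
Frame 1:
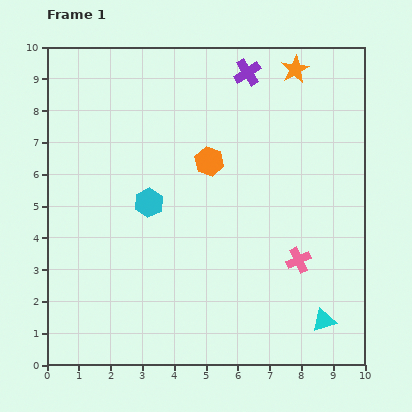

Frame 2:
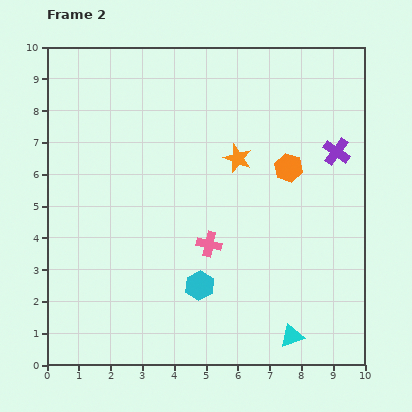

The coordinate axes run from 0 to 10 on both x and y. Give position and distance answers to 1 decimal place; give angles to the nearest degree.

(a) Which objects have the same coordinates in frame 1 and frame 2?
none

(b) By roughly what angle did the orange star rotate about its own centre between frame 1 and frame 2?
22° counter-clockwise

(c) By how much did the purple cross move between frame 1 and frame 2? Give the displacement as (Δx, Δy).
(2.8, -2.5)

The purple cross was at (6.3, 9.2) in frame 1 and (9.1, 6.7) in frame 2.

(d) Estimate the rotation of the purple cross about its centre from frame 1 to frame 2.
21° counter-clockwise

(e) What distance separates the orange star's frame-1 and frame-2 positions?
3.3

The orange star moved from (7.8, 9.3) to (6.0, 6.5), a distance of √(1.8² + 2.8²) ≈ 3.3.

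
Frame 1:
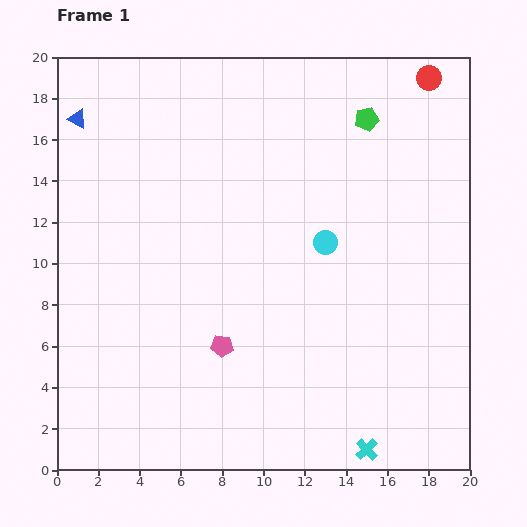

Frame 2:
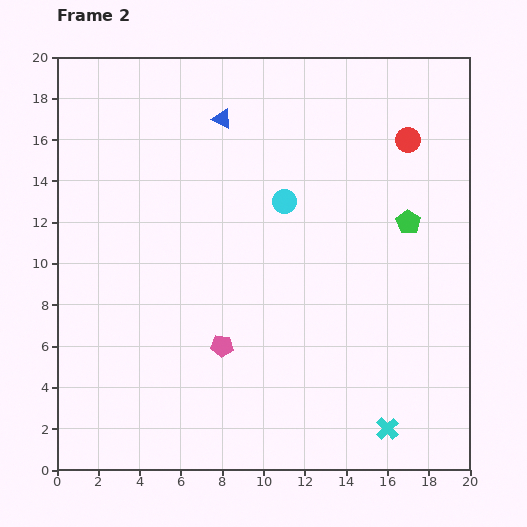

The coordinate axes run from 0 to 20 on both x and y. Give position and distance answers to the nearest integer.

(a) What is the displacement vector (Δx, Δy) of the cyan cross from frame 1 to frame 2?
(1, 1)

The cyan cross was at (15, 1) in frame 1 and (16, 2) in frame 2.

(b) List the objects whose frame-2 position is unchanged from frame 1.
the pink pentagon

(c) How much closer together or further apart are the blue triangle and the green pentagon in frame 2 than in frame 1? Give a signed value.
-4

Distance in frame 1: 14. Distance in frame 2: 10.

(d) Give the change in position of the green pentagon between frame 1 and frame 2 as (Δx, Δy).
(2, -5)

The green pentagon was at (15, 17) in frame 1 and (17, 12) in frame 2.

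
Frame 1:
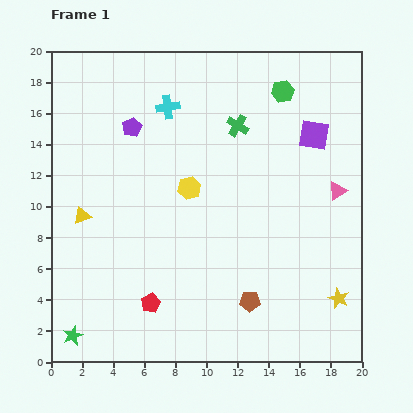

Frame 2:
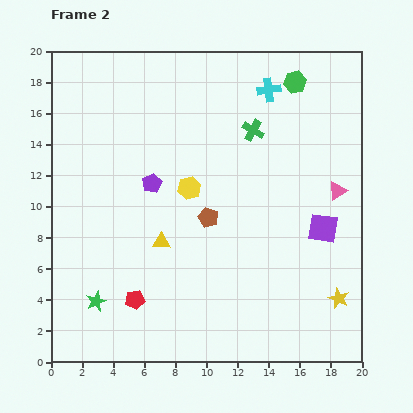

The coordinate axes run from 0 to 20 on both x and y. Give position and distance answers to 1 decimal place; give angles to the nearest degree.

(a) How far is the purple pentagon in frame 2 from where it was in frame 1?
3.8

The purple pentagon moved from (5.2, 15.1) to (6.5, 11.5), a distance of √(1.3² + 3.6²) ≈ 3.8.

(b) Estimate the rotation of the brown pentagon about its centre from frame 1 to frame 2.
20° clockwise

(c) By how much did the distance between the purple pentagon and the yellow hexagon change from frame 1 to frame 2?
-3.0

Distance in frame 1: 5.4. Distance in frame 2: 2.4.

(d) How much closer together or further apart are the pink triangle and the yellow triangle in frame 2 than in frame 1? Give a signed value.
-4.7

Distance in frame 1: 16.5. Distance in frame 2: 11.8.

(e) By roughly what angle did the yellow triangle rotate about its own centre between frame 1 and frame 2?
23° clockwise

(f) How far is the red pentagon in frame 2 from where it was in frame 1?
1.0

The red pentagon moved from (6.4, 3.8) to (5.4, 4.0), a distance of √(1.0² + 0.2²) ≈ 1.0.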